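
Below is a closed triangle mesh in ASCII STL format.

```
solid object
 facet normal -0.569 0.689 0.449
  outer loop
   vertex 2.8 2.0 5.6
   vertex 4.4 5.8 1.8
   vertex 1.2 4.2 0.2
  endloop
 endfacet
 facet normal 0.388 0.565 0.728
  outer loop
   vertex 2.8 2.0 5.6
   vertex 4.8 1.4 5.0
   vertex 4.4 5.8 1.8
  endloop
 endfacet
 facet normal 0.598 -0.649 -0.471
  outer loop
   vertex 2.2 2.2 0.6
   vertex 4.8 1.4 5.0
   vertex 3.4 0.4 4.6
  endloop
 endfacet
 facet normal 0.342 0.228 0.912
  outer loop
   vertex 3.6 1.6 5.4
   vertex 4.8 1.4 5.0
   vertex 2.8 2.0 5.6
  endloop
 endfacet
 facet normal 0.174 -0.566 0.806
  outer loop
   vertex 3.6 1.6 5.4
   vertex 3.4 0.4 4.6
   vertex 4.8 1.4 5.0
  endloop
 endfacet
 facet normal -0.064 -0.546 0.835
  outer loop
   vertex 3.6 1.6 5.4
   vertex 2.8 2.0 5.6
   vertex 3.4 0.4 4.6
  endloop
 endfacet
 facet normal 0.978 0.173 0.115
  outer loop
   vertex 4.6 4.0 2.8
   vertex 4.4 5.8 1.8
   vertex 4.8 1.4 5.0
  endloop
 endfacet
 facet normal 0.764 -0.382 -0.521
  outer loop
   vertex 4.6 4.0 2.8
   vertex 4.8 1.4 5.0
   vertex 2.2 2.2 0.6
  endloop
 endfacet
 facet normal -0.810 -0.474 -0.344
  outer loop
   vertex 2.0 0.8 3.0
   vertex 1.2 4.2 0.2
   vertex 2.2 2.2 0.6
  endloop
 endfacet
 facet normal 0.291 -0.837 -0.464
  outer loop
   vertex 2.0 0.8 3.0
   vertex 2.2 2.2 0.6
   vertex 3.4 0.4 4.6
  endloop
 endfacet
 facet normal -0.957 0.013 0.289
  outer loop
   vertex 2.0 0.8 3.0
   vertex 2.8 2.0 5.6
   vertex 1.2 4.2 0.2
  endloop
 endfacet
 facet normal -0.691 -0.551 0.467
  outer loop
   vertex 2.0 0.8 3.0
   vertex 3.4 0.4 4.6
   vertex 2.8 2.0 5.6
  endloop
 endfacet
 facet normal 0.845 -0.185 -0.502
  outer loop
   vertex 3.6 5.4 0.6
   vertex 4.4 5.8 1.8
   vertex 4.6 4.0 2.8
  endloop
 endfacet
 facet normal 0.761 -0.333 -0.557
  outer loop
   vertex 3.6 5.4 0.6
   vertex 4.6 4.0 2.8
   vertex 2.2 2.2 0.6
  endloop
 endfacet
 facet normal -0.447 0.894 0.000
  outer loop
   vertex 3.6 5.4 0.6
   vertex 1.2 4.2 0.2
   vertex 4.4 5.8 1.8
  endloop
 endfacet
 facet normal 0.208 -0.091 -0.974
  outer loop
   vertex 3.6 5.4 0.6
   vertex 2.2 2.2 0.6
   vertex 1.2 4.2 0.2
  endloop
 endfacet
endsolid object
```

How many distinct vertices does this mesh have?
10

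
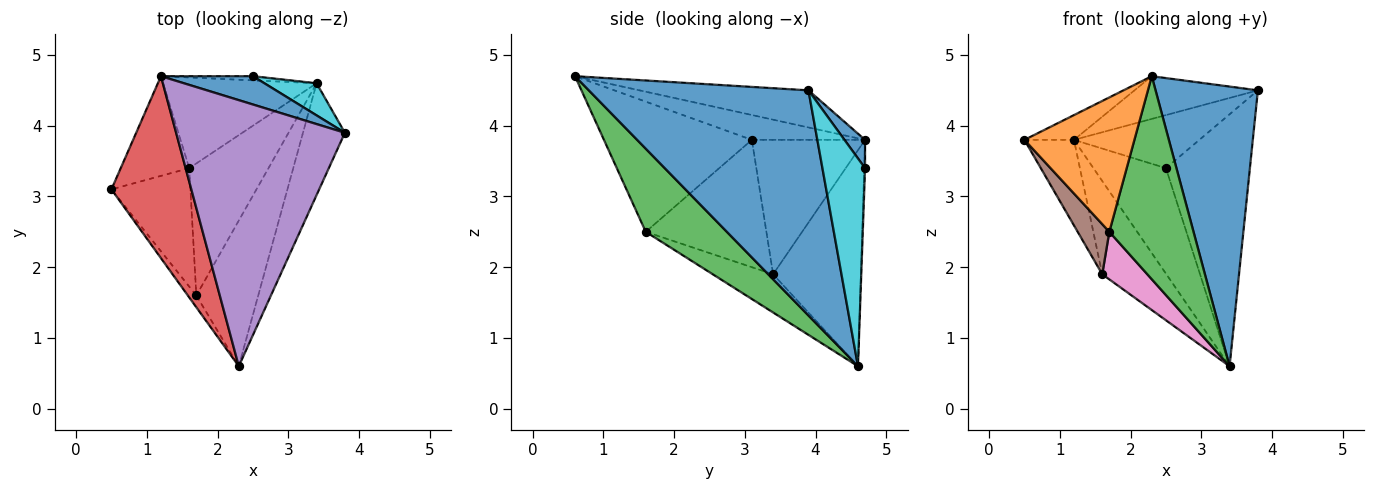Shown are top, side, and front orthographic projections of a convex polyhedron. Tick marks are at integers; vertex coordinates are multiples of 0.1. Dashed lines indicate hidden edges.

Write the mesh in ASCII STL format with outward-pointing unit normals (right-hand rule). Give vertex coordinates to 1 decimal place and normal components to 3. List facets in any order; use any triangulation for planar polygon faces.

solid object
 facet normal 0.894 -0.416 -0.166
  outer loop
   vertex 3.4 4.6 0.6
   vertex 3.8 3.9 4.5
   vertex 2.3 0.6 4.7
  endloop
 endfacet
 facet normal -0.801 -0.596 -0.052
  outer loop
   vertex 1.7 1.6 2.5
   vertex 2.3 0.6 4.7
   vertex 0.5 3.1 3.8
  endloop
 endfacet
 facet normal 0.616 -0.640 -0.459
  outer loop
   vertex 1.7 1.6 2.5
   vertex 3.4 4.6 0.6
   vertex 2.3 0.6 4.7
  endloop
 endfacet
 facet normal -0.295 0.129 0.947
  outer loop
   vertex 1.2 4.7 3.8
   vertex 0.5 3.1 3.8
   vertex 2.3 0.6 4.7
  endloop
 endfacet
 facet normal -0.212 0.155 0.965
  outer loop
   vertex 1.2 4.7 3.8
   vertex 2.3 0.6 4.7
   vertex 3.8 3.9 4.5
  endloop
 endfacet
 facet normal -0.829 -0.218 -0.515
  outer loop
   vertex 1.6 3.4 1.9
   vertex 1.7 1.6 2.5
   vertex 0.5 3.1 3.8
  endloop
 endfacet
 facet normal -0.413 -0.309 -0.857
  outer loop
   vertex 1.6 3.4 1.9
   vertex 3.4 4.6 0.6
   vertex 1.7 1.6 2.5
  endloop
 endfacet
 facet normal -0.830 0.363 -0.423
  outer loop
   vertex 1.6 3.4 1.9
   vertex 0.5 3.1 3.8
   vertex 1.2 4.7 3.8
  endloop
 endfacet
 facet normal -0.700 0.512 -0.498
  outer loop
   vertex 1.6 3.4 1.9
   vertex 1.2 4.7 3.8
   vertex 3.4 4.6 0.6
  endloop
 endfacet
 facet normal 0.450 0.886 0.113
  outer loop
   vertex 2.5 4.7 3.4
   vertex 3.8 3.9 4.5
   vertex 3.4 4.6 0.6
  endloop
 endfacet
 facet normal 0.143 0.873 0.466
  outer loop
   vertex 2.5 4.7 3.4
   vertex 1.2 4.7 3.8
   vertex 3.8 3.9 4.5
  endloop
 endfacet
 facet normal -0.012 0.999 -0.040
  outer loop
   vertex 2.5 4.7 3.4
   vertex 3.4 4.6 0.6
   vertex 1.2 4.7 3.8
  endloop
 endfacet
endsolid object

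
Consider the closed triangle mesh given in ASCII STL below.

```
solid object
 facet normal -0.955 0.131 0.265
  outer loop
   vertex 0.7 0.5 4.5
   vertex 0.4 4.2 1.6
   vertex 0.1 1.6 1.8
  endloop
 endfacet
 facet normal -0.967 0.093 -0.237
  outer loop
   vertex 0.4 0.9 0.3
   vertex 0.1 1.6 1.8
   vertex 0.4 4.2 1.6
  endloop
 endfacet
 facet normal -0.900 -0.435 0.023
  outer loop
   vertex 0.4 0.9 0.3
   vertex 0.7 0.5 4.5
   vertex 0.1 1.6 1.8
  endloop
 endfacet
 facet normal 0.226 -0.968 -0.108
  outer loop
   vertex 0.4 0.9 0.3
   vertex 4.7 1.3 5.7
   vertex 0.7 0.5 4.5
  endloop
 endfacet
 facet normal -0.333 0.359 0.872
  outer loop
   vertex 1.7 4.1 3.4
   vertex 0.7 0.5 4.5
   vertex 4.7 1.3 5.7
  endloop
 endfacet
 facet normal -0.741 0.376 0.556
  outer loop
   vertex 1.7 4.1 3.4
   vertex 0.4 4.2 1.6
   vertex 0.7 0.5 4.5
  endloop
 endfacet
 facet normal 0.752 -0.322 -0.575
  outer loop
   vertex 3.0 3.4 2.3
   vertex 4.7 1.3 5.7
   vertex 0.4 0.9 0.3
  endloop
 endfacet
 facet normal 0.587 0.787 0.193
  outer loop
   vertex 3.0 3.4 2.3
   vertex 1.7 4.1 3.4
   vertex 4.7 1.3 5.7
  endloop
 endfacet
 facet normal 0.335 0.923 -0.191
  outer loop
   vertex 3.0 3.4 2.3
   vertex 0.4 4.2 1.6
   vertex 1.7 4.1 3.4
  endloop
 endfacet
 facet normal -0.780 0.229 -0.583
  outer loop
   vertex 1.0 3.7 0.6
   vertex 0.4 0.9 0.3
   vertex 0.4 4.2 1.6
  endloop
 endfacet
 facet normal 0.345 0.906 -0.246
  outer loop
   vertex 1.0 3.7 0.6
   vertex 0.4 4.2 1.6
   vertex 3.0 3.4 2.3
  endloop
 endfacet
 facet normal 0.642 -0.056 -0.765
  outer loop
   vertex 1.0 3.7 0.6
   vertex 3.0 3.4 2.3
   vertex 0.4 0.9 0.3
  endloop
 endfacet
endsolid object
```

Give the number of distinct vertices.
8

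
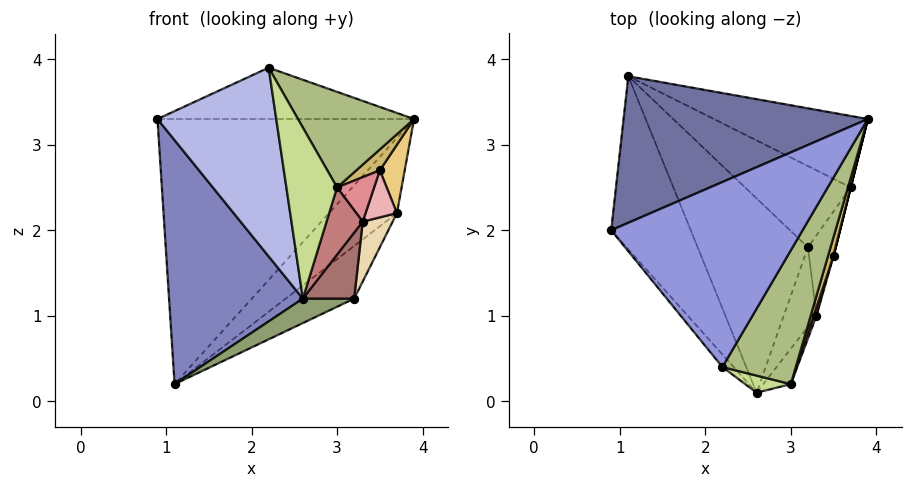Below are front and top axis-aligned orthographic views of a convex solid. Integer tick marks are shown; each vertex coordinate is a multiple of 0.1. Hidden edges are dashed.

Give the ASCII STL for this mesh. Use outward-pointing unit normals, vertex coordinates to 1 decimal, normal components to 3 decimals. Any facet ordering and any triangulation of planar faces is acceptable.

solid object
 facet normal -0.355 0.818 0.452
  outer loop
   vertex 1.1 3.8 0.2
   vertex 0.9 2.0 3.3
   vertex 3.9 3.3 3.3
  endloop
 endfacet
 facet normal -0.852 -0.427 -0.303
  outer loop
   vertex 1.1 3.8 0.2
   vertex 2.6 0.1 1.2
   vertex 0.9 2.0 3.3
  endloop
 endfacet
 facet normal -0.115 0.265 0.957
  outer loop
   vertex 2.2 0.4 3.9
   vertex 3.9 3.3 3.3
   vertex 0.9 2.0 3.3
  endloop
 endfacet
 facet normal -0.768 -0.640 -0.043
  outer loop
   vertex 2.2 0.4 3.9
   vertex 0.9 2.0 3.3
   vertex 2.6 0.1 1.2
  endloop
 endfacet
 facet normal 0.333 -0.118 -0.935
  outer loop
   vertex 3.2 1.8 1.2
   vertex 2.6 0.1 1.2
   vertex 1.1 3.8 0.2
  endloop
 endfacet
 facet normal 0.788 -0.358 0.501
  outer loop
   vertex 3.0 0.2 2.5
   vertex 3.9 3.3 3.3
   vertex 2.2 0.4 3.9
  endloop
 endfacet
 facet normal -0.074 -0.992 0.099
  outer loop
   vertex 3.0 0.2 2.5
   vertex 2.2 0.4 3.9
   vertex 2.6 0.1 1.2
  endloop
 endfacet
 facet normal 0.666 0.541 -0.514
  outer loop
   vertex 3.7 2.5 2.2
   vertex 1.1 3.8 0.2
   vertex 3.9 3.3 3.3
  endloop
 endfacet
 facet normal 0.676 0.401 -0.618
  outer loop
   vertex 3.7 2.5 2.2
   vertex 3.2 1.8 1.2
   vertex 1.1 3.8 0.2
  endloop
 endfacet
 facet normal 0.890 -0.338 0.307
  outer loop
   vertex 3.5 1.7 2.7
   vertex 3.9 3.3 3.3
   vertex 3.0 0.2 2.5
  endloop
 endfacet
 facet normal 0.970 -0.243 0.000
  outer loop
   vertex 3.5 1.7 2.7
   vertex 3.7 2.5 2.2
   vertex 3.9 3.3 3.3
  endloop
 endfacet
 facet normal 0.925 -0.226 -0.304
  outer loop
   vertex 3.3 1.0 2.1
   vertex 3.2 1.8 1.2
   vertex 3.7 2.5 2.2
  endloop
 endfacet
 facet normal 0.875 -0.309 -0.372
  outer loop
   vertex 3.3 1.0 2.1
   vertex 2.6 0.1 1.2
   vertex 3.2 1.8 1.2
  endloop
 endfacet
 facet normal 0.867 -0.441 -0.233
  outer loop
   vertex 3.3 1.0 2.1
   vertex 3.0 0.2 2.5
   vertex 2.6 0.1 1.2
  endloop
 endfacet
 facet normal 0.944 -0.323 0.062
  outer loop
   vertex 3.3 1.0 2.1
   vertex 3.5 1.7 2.7
   vertex 3.0 0.2 2.5
  endloop
 endfacet
 facet normal 0.966 -0.256 -0.023
  outer loop
   vertex 3.3 1.0 2.1
   vertex 3.7 2.5 2.2
   vertex 3.5 1.7 2.7
  endloop
 endfacet
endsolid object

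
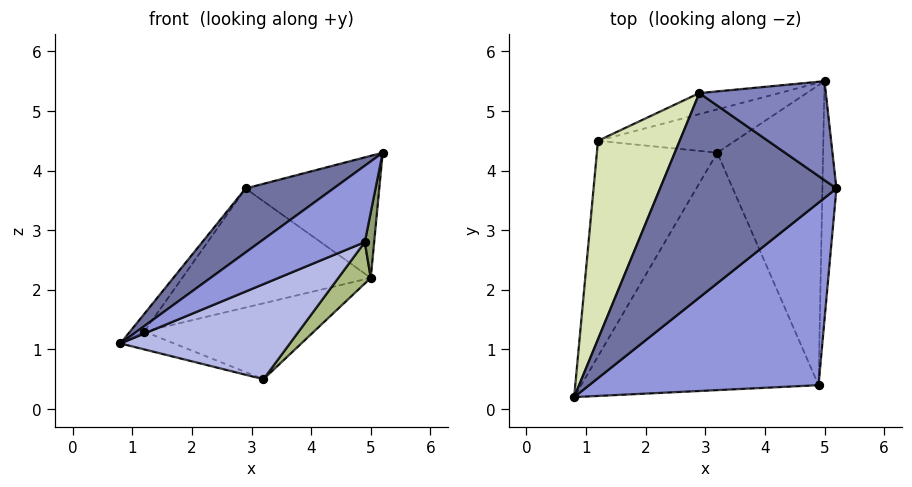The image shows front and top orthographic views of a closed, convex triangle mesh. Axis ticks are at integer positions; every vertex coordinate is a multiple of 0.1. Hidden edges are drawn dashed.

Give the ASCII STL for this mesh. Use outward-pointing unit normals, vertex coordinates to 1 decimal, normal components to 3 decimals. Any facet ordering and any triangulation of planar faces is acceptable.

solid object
 facet normal -0.415 -0.272 0.868
  outer loop
   vertex 2.9 5.3 3.7
   vertex 0.8 0.2 1.1
   vertex 5.2 3.7 4.3
  endloop
 endfacet
 facet normal 0.352 0.727 0.590
  outer loop
   vertex 2.9 5.3 3.7
   vertex 5.2 3.7 4.3
   vertex 5.0 5.5 2.2
  endloop
 endfacet
 facet normal -0.342 -0.363 0.867
  outer loop
   vertex 4.9 0.4 2.8
   vertex 5.2 3.7 4.3
   vertex 0.8 0.2 1.1
  endloop
 endfacet
 facet normal 0.374 -0.345 -0.861
  outer loop
   vertex 4.9 0.4 2.8
   vertex 0.8 0.2 1.1
   vertex 3.2 4.3 0.5
  endloop
 endfacet
 facet normal 0.992 -0.034 -0.124
  outer loop
   vertex 4.9 0.4 2.8
   vertex 5.0 5.5 2.2
   vertex 5.2 3.7 4.3
  endloop
 endfacet
 facet normal 0.716 -0.095 -0.691
  outer loop
   vertex 4.9 0.4 2.8
   vertex 3.2 4.3 0.5
   vertex 5.0 5.5 2.2
  endloop
 endfacet
 facet normal -0.364 0.077 -0.928
  outer loop
   vertex 1.2 4.5 1.3
   vertex 3.2 4.3 0.5
   vertex 0.8 0.2 1.1
  endloop
 endfacet
 facet normal -0.823 0.050 0.566
  outer loop
   vertex 1.2 4.5 1.3
   vertex 0.8 0.2 1.1
   vertex 2.9 5.3 3.7
  endloop
 endfacet
 facet normal -0.111 0.863 -0.492
  outer loop
   vertex 1.2 4.5 1.3
   vertex 5.0 5.5 2.2
   vertex 3.2 4.3 0.5
  endloop
 endfacet
 facet normal -0.213 0.962 -0.170
  outer loop
   vertex 1.2 4.5 1.3
   vertex 2.9 5.3 3.7
   vertex 5.0 5.5 2.2
  endloop
 endfacet
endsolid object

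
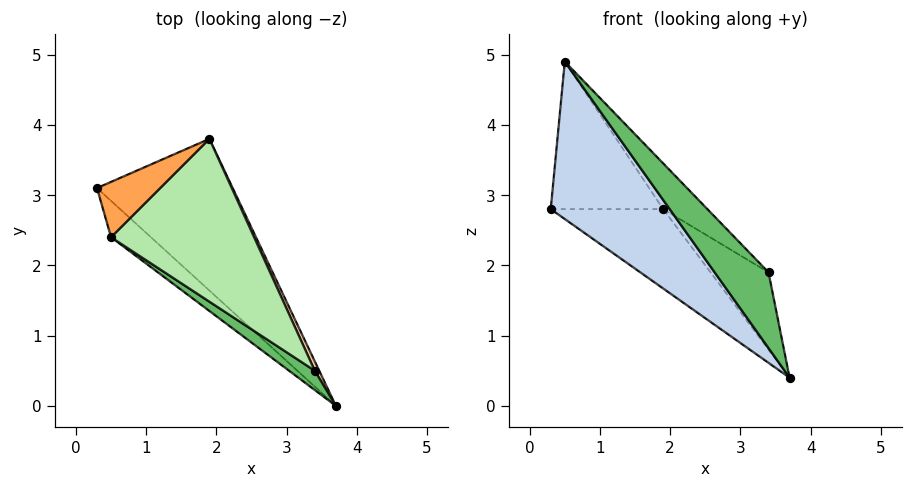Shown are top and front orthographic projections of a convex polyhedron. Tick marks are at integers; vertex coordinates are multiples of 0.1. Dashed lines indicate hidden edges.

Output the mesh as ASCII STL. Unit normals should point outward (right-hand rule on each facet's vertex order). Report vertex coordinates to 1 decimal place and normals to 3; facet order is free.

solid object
 facet normal -0.199 0.454 -0.868
  outer loop
   vertex 1.9 3.8 2.8
   vertex 3.7 0.0 0.4
   vertex 0.3 3.1 2.8
  endloop
 endfacet
 facet normal -0.723 -0.673 -0.155
  outer loop
   vertex 0.5 2.4 4.9
   vertex 0.3 3.1 2.8
   vertex 3.7 0.0 0.4
  endloop
 endfacet
 facet normal -0.379 0.866 0.325
  outer loop
   vertex 0.5 2.4 4.9
   vertex 1.9 3.8 2.8
   vertex 0.3 3.1 2.8
  endloop
 endfacet
 facet normal 0.914 0.402 0.049
  outer loop
   vertex 3.4 0.5 1.9
   vertex 3.7 0.0 0.4
   vertex 1.9 3.8 2.8
  endloop
 endfacet
 facet normal -0.355 -0.906 0.231
  outer loop
   vertex 3.4 0.5 1.9
   vertex 0.5 2.4 4.9
   vertex 3.7 0.0 0.4
  endloop
 endfacet
 facet normal 0.761 0.176 0.624
  outer loop
   vertex 3.4 0.5 1.9
   vertex 1.9 3.8 2.8
   vertex 0.5 2.4 4.9
  endloop
 endfacet
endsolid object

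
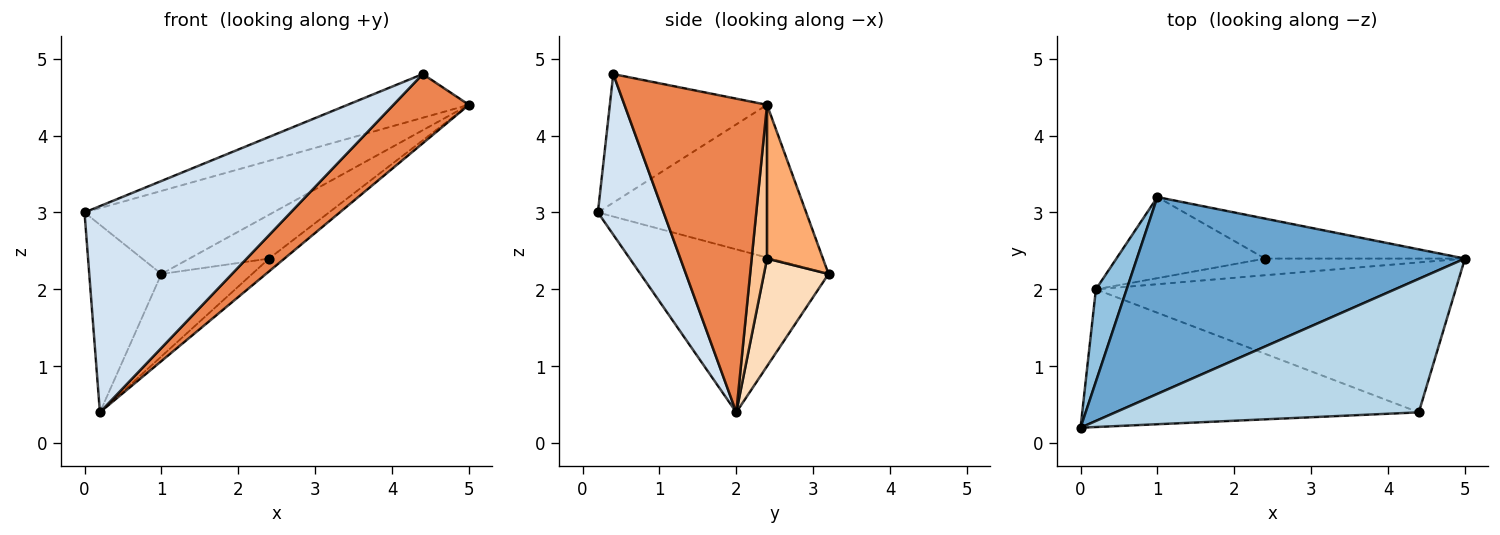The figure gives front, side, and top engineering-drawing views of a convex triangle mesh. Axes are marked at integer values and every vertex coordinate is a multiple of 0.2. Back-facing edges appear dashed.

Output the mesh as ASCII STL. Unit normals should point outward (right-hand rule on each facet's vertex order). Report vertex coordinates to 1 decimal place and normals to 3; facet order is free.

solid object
 facet normal -0.394 0.357 0.847
  outer loop
   vertex 1.0 3.2 2.2
   vertex 0.0 0.2 3.0
   vertex 5.0 2.4 4.4
  endloop
 endfacet
 facet normal -0.919 0.353 0.173
  outer loop
   vertex 0.2 2.0 0.4
   vertex 0.0 0.2 3.0
   vertex 1.0 3.2 2.2
  endloop
 endfacet
 facet normal -0.374 0.288 0.882
  outer loop
   vertex 4.4 0.4 4.8
   vertex 5.0 2.4 4.4
   vertex 0.0 0.2 3.0
  endloop
 endfacet
 facet normal 0.256 -0.804 -0.537
  outer loop
   vertex 4.4 0.4 4.8
   vertex 0.0 0.2 3.0
   vertex 0.2 2.0 0.4
  endloop
 endfacet
 facet normal 0.621 -0.329 -0.712
  outer loop
   vertex 4.4 0.4 4.8
   vertex 0.2 2.0 0.4
   vertex 5.0 2.4 4.4
  endloop
 endfacet
 facet normal 0.460 0.656 -0.598
  outer loop
   vertex 2.4 2.4 2.4
   vertex 1.0 3.2 2.2
   vertex 5.0 2.4 4.4
  endloop
 endfacet
 facet normal 0.521 0.521 -0.677
  outer loop
   vertex 2.4 2.4 2.4
   vertex 5.0 2.4 4.4
   vertex 0.2 2.0 0.4
  endloop
 endfacet
 facet normal 0.453 0.636 -0.625
  outer loop
   vertex 2.4 2.4 2.4
   vertex 0.2 2.0 0.4
   vertex 1.0 3.2 2.2
  endloop
 endfacet
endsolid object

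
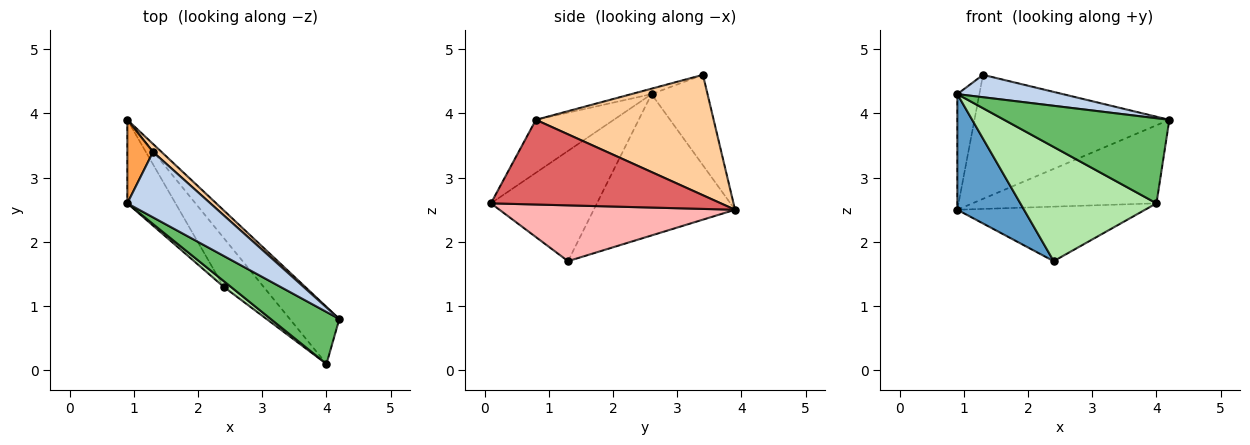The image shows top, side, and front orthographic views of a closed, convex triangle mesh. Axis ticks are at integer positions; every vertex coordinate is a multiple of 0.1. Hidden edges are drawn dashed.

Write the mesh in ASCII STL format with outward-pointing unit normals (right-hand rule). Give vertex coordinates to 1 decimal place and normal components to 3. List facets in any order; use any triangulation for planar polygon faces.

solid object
 facet normal -0.864 -0.408 -0.295
  outer loop
   vertex 2.4 1.3 1.7
   vertex 0.9 2.6 4.3
   vertex 0.9 3.9 2.5
  endloop
 endfacet
 facet normal -0.062 -0.323 0.944
  outer loop
   vertex 1.3 3.4 4.6
   vertex 0.9 2.6 4.3
   vertex 4.2 0.8 3.9
  endloop
 endfacet
 facet normal -0.900 0.354 0.256
  outer loop
   vertex 1.3 3.4 4.6
   vertex 0.9 3.9 2.5
   vertex 0.9 2.6 4.3
  endloop
 endfacet
 facet normal 0.673 0.738 0.048
  outer loop
   vertex 1.3 3.4 4.6
   vertex 4.2 0.8 3.9
   vertex 0.9 3.9 2.5
  endloop
 endfacet
 facet normal -0.373 -0.792 0.484
  outer loop
   vertex 4.0 0.1 2.6
   vertex 4.2 0.8 3.9
   vertex 0.9 2.6 4.3
  endloop
 endfacet
 facet normal -0.614 -0.788 0.040
  outer loop
   vertex 4.0 0.1 2.6
   vertex 0.9 2.6 4.3
   vertex 2.4 1.3 1.7
  endloop
 endfacet
 facet normal 0.710 0.568 -0.415
  outer loop
   vertex 4.0 0.1 2.6
   vertex 0.9 3.9 2.5
   vertex 4.2 0.8 3.9
  endloop
 endfacet
 facet normal 0.683 0.544 -0.488
  outer loop
   vertex 4.0 0.1 2.6
   vertex 2.4 1.3 1.7
   vertex 0.9 3.9 2.5
  endloop
 endfacet
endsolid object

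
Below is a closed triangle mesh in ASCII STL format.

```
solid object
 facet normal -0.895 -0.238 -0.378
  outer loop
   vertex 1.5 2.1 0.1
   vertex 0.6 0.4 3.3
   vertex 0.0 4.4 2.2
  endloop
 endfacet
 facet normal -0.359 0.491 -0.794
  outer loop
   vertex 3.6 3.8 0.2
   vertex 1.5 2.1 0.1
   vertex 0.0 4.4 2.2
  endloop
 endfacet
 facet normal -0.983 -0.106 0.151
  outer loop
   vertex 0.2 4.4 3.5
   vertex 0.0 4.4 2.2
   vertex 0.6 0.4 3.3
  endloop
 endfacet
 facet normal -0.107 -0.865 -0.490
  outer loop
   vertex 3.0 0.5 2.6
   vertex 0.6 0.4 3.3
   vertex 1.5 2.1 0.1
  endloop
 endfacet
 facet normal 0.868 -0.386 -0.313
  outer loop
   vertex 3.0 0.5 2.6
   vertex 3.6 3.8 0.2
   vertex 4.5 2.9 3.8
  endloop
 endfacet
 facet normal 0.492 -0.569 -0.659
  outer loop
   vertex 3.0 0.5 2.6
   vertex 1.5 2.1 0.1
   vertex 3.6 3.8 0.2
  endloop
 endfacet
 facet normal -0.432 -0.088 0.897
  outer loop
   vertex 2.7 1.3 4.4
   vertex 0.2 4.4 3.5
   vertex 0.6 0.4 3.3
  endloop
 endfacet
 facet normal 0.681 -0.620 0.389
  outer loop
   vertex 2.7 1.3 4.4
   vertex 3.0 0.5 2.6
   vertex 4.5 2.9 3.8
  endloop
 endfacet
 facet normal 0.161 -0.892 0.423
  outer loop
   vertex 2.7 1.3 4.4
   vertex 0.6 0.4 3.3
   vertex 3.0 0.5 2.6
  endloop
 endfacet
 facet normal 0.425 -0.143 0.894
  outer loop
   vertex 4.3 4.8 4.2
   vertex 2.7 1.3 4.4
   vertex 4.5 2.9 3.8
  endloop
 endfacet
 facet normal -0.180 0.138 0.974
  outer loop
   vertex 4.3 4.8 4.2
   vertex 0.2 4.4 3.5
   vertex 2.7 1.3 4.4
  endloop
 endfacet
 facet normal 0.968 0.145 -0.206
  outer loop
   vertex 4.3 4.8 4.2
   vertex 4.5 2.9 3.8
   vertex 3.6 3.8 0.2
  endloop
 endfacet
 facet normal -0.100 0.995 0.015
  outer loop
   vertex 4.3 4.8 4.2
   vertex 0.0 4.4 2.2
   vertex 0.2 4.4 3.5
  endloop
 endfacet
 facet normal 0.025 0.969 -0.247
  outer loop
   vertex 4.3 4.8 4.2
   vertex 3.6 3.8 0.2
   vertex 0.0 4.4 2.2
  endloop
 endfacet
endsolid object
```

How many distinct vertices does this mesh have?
9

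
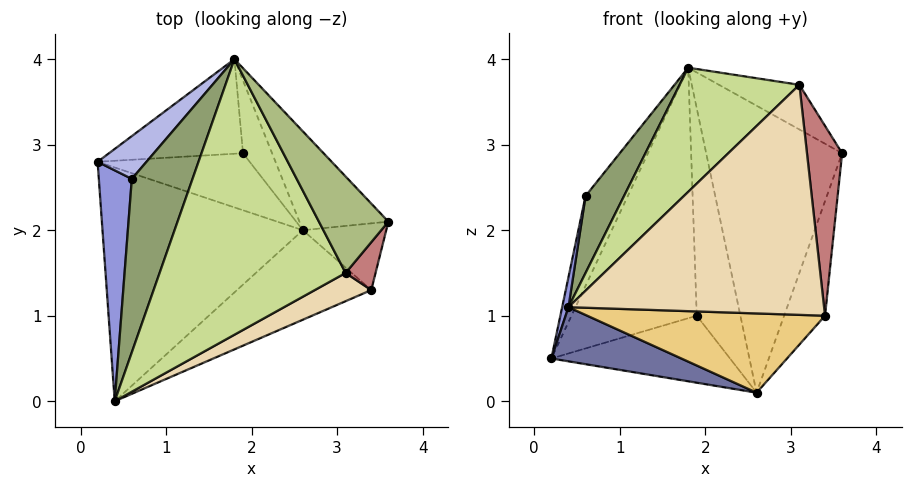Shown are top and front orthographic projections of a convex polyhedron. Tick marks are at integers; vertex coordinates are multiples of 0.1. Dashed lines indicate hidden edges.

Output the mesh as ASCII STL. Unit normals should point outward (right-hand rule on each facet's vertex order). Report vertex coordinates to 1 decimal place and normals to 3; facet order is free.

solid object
 facet normal -0.231 -0.220 -0.948
  outer loop
   vertex 2.6 2.0 0.1
   vertex 0.4 0.0 1.1
   vertex 0.2 2.8 0.5
  endloop
 endfacet
 facet normal 0.633 0.732 -0.252
  outer loop
   vertex 2.6 2.0 0.1
   vertex 1.8 4.0 3.9
   vertex 3.6 2.1 2.9
  endloop
 endfacet
 facet normal -0.979 -0.026 0.203
  outer loop
   vertex 0.6 2.6 2.4
   vertex 0.2 2.8 0.5
   vertex 0.4 0.0 1.1
  endloop
 endfacet
 facet normal -0.847 0.481 0.229
  outer loop
   vertex 0.6 2.6 2.4
   vertex 1.8 4.0 3.9
   vertex 0.2 2.8 0.5
  endloop
 endfacet
 facet normal -0.556 -0.337 0.760
  outer loop
   vertex 0.6 2.6 2.4
   vertex 0.4 0.0 1.1
   vertex 1.8 4.0 3.9
  endloop
 endfacet
 facet normal 0.688 0.305 0.659
  outer loop
   vertex 3.1 1.5 3.7
   vertex 3.6 2.1 2.9
   vertex 1.8 4.0 3.9
  endloop
 endfacet
 facet normal -0.545 -0.344 0.765
  outer loop
   vertex 3.1 1.5 3.7
   vertex 1.8 4.0 3.9
   vertex 0.4 0.0 1.1
  endloop
 endfacet
 facet normal 0.049 0.934 -0.353
  outer loop
   vertex 1.9 2.9 1.0
   vertex 0.2 2.8 0.5
   vertex 1.8 4.0 3.9
  endloop
 endfacet
 facet normal 0.144 0.754 -0.641
  outer loop
   vertex 1.9 2.9 1.0
   vertex 2.6 2.0 0.1
   vertex 0.2 2.8 0.5
  endloop
 endfacet
 facet normal 0.619 0.741 -0.260
  outer loop
   vertex 1.9 2.9 1.0
   vertex 1.8 4.0 3.9
   vertex 2.6 2.0 0.1
  endloop
 endfacet
 facet normal 0.254 -0.641 -0.724
  outer loop
   vertex 3.4 1.3 1.0
   vertex 0.4 0.0 1.1
   vertex 2.6 2.0 0.1
  endloop
 endfacet
 facet normal 0.398 -0.910 0.112
  outer loop
   vertex 3.4 1.3 1.0
   vertex 3.1 1.5 3.7
   vertex 0.4 0.0 1.1
  endloop
 endfacet
 facet normal 0.798 0.521 -0.303
  outer loop
   vertex 3.4 1.3 1.0
   vertex 2.6 2.0 0.1
   vertex 3.6 2.1 2.9
  endloop
 endfacet
 facet normal 0.841 -0.524 0.132
  outer loop
   vertex 3.4 1.3 1.0
   vertex 3.6 2.1 2.9
   vertex 3.1 1.5 3.7
  endloop
 endfacet
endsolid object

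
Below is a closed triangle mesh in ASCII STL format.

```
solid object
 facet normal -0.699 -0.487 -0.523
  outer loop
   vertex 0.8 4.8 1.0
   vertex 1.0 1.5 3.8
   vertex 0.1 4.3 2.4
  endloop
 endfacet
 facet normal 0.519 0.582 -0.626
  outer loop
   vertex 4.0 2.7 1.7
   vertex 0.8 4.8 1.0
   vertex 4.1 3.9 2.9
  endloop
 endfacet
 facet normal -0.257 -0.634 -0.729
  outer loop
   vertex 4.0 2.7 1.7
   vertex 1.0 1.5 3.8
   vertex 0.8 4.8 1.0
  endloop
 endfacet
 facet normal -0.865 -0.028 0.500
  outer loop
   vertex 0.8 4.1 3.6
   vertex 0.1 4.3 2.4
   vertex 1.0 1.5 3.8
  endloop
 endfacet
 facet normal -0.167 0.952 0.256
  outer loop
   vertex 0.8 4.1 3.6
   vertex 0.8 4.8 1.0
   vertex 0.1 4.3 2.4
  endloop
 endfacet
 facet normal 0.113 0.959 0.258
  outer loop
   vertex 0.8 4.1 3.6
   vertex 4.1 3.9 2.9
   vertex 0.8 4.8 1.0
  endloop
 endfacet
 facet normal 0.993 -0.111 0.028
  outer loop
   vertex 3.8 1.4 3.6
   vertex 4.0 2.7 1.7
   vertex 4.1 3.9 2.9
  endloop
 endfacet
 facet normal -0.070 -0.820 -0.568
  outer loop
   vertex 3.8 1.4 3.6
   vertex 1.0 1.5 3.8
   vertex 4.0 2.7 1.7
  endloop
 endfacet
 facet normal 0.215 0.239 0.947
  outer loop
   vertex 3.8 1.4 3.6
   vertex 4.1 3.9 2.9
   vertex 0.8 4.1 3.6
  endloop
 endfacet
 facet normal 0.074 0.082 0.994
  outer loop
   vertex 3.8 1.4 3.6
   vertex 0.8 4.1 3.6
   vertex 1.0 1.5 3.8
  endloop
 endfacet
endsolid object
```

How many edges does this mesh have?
15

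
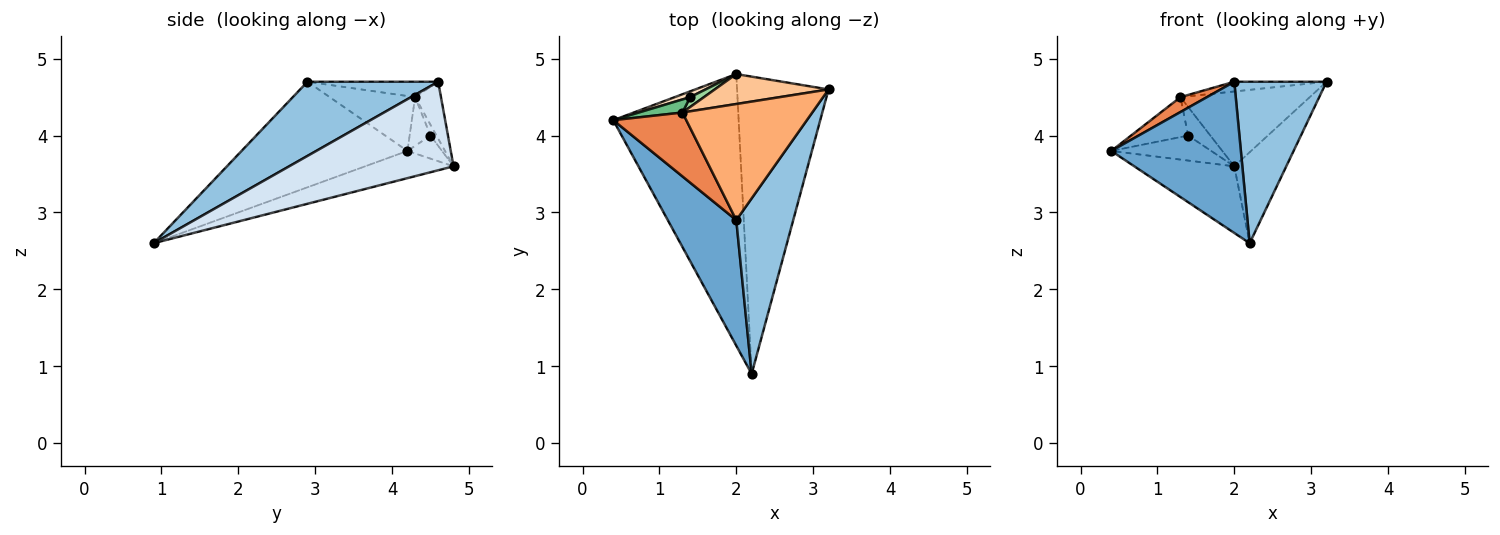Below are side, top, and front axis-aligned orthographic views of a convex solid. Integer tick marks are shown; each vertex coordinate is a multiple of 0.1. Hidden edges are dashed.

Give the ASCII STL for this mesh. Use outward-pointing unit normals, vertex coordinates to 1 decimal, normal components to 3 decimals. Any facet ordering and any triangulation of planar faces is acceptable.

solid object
 facet normal -0.702 -0.548 0.455
  outer loop
   vertex 2.0 2.9 4.7
   vertex 0.4 4.2 3.8
   vertex 2.2 0.9 2.6
  endloop
 endfacet
 facet normal 0.692 -0.489 0.531
  outer loop
   vertex 2.0 2.9 4.7
   vertex 2.2 0.9 2.6
   vertex 3.2 4.6 4.7
  endloop
 endfacet
 facet normal -0.206 0.233 -0.950
  outer loop
   vertex 2.0 4.8 3.6
   vertex 2.2 0.9 2.6
   vertex 0.4 4.2 3.8
  endloop
 endfacet
 facet normal 0.679 0.215 -0.702
  outer loop
   vertex 2.0 4.8 3.6
   vertex 3.2 4.6 4.7
   vertex 2.2 0.9 2.6
  endloop
 endfacet
 facet normal -0.591 -0.183 0.786
  outer loop
   vertex 1.3 4.3 4.5
   vertex 0.4 4.2 3.8
   vertex 2.0 2.9 4.7
  endloop
 endfacet
 facet normal -0.117 0.083 0.990
  outer loop
   vertex 1.3 4.3 4.5
   vertex 2.0 2.9 4.7
   vertex 3.2 4.6 4.7
  endloop
 endfacet
 facet normal -0.183 0.913 0.365
  outer loop
   vertex 1.3 4.3 4.5
   vertex 3.2 4.6 4.7
   vertex 2.0 4.8 3.6
  endloop
 endfacet
 facet normal -0.320 0.923 0.213
  outer loop
   vertex 1.4 4.5 4.0
   vertex 2.0 4.8 3.6
   vertex 0.4 4.2 3.8
  endloop
 endfacet
 facet normal -0.328 0.898 0.294
  outer loop
   vertex 1.4 4.5 4.0
   vertex 0.4 4.2 3.8
   vertex 1.3 4.3 4.5
  endloop
 endfacet
 facet normal -0.247 0.916 0.317
  outer loop
   vertex 1.4 4.5 4.0
   vertex 1.3 4.3 4.5
   vertex 2.0 4.8 3.6
  endloop
 endfacet
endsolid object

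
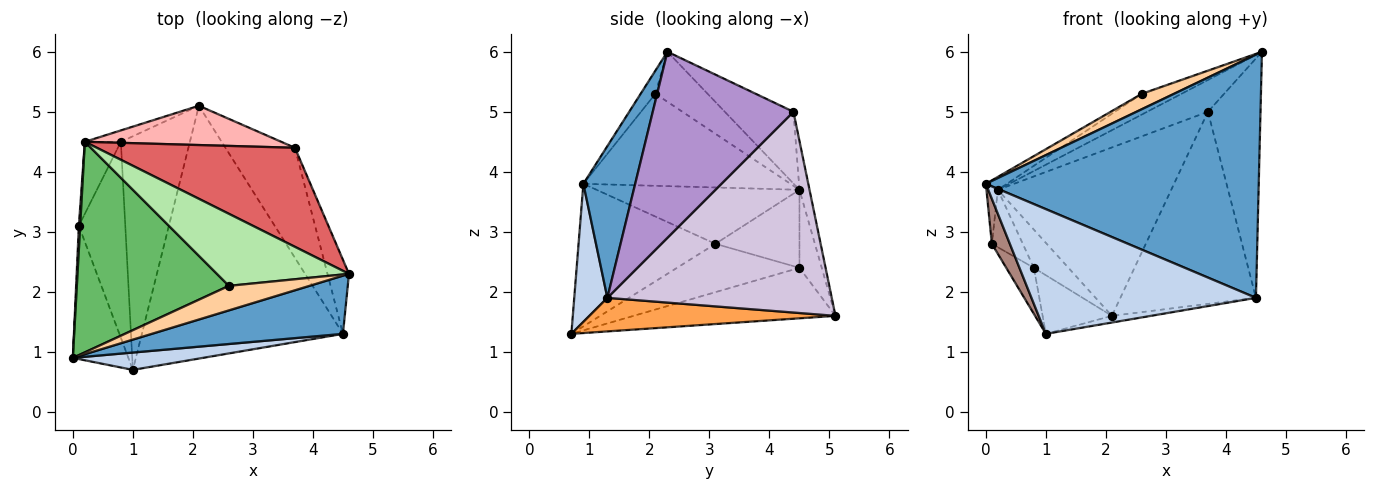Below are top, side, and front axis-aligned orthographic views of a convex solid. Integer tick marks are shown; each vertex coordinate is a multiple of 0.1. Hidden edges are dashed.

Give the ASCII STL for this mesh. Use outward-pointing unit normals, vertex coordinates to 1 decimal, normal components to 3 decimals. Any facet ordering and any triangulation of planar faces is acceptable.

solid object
 facet normal 0.182 -0.956 0.229
  outer loop
   vertex 4.5 1.3 1.9
   vertex 4.6 2.3 6.0
   vertex 0.0 0.9 3.8
  endloop
 endfacet
 facet normal 0.145 -0.980 0.136
  outer loop
   vertex 4.5 1.3 1.9
   vertex 0.0 0.9 3.8
   vertex 1.0 0.7 1.3
  endloop
 endfacet
 facet normal 0.165 0.026 -0.986
  outer loop
   vertex 4.5 1.3 1.9
   vertex 1.0 0.7 1.3
   vertex 2.1 5.1 1.6
  endloop
 endfacet
 facet normal -0.236 -0.517 0.823
  outer loop
   vertex 2.6 2.1 5.3
   vertex 0.0 0.9 3.8
   vertex 4.6 2.3 6.0
  endloop
 endfacet
 facet normal -0.517 0.052 0.854
  outer loop
   vertex 2.6 2.1 5.3
   vertex 0.2 4.5 3.7
   vertex 0.0 0.9 3.8
  endloop
 endfacet
 facet normal -0.342 0.260 0.903
  outer loop
   vertex 2.6 2.1 5.3
   vertex 4.6 2.3 6.0
   vertex 0.2 4.5 3.7
  endloop
 endfacet
 facet normal -0.326 0.289 0.900
  outer loop
   vertex 3.7 4.4 5.0
   vertex 0.2 4.5 3.7
   vertex 4.6 2.3 6.0
  endloop
 endfacet
 facet normal -0.056 0.972 0.227
  outer loop
   vertex 3.7 4.4 5.0
   vertex 2.1 5.1 1.6
   vertex 0.2 4.5 3.7
  endloop
 endfacet
 facet normal 0.931 0.348 -0.108
  outer loop
   vertex 3.7 4.4 5.0
   vertex 4.6 2.3 6.0
   vertex 4.5 1.3 1.9
  endloop
 endfacet
 facet normal 0.821 0.496 -0.284
  outer loop
   vertex 3.7 4.4 5.0
   vertex 4.5 1.3 1.9
   vertex 2.1 5.1 1.6
  endloop
 endfacet
 facet normal -0.925 -0.122 -0.360
  outer loop
   vertex 0.1 3.1 2.8
   vertex 1.0 0.7 1.3
   vertex 0.0 0.9 3.8
  endloop
 endfacet
 facet normal -0.998 0.056 0.024
  outer loop
   vertex 0.1 3.1 2.8
   vertex 0.0 0.9 3.8
   vertex 0.2 4.5 3.7
  endloop
 endfacet
 facet normal -0.526 0.815 -0.243
  outer loop
   vertex 0.8 4.5 2.4
   vertex 0.2 4.5 3.7
   vertex 2.1 5.1 1.6
  endloop
 endfacet
 facet normal -0.861 0.317 -0.397
  outer loop
   vertex 0.8 4.5 2.4
   vertex 0.1 3.1 2.8
   vertex 0.2 4.5 3.7
  endloop
 endfacet
 facet normal -0.579 0.199 -0.791
  outer loop
   vertex 0.8 4.5 2.4
   vertex 2.1 5.1 1.6
   vertex 1.0 0.7 1.3
  endloop
 endfacet
 facet normal -0.712 0.160 -0.684
  outer loop
   vertex 0.8 4.5 2.4
   vertex 1.0 0.7 1.3
   vertex 0.1 3.1 2.8
  endloop
 endfacet
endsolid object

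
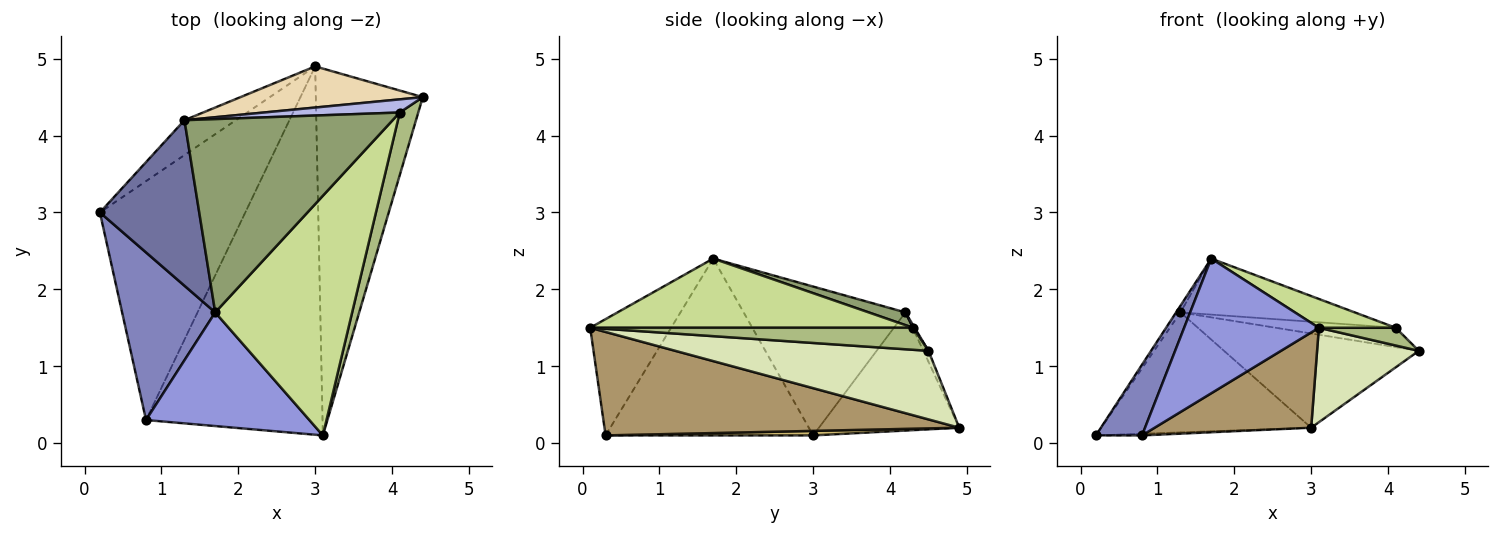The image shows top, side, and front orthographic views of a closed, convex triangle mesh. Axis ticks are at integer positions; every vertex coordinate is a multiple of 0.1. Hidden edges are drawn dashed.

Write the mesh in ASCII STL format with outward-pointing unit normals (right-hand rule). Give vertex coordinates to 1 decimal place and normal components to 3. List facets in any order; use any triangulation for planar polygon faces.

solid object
 facet normal -0.832 0.022 0.555
  outer loop
   vertex 1.3 4.2 1.7
   vertex 0.2 3.0 0.1
   vertex 1.7 1.7 2.4
  endloop
 endfacet
 facet normal -0.868 -0.193 0.457
  outer loop
   vertex 0.8 0.3 0.1
   vertex 1.7 1.7 2.4
   vertex 0.2 3.0 0.1
  endloop
 endfacet
 facet normal -0.417 -0.695 0.586
  outer loop
   vertex 0.8 0.3 0.1
   vertex 3.1 0.1 1.5
   vertex 1.7 1.7 2.4
  endloop
 endfacet
 facet normal 0.011 0.827 0.562
  outer loop
   vertex 4.1 4.3 1.5
   vertex 4.4 4.5 1.2
   vertex 1.3 4.2 1.7
  endloop
 endfacet
 facet normal 0.059 0.278 0.959
  outer loop
   vertex 4.1 4.3 1.5
   vertex 1.3 4.2 1.7
   vertex 1.7 1.7 2.4
  endloop
 endfacet
 facet normal 0.753 -0.179 0.633
  outer loop
   vertex 4.1 4.3 1.5
   vertex 3.1 0.1 1.5
   vertex 4.4 4.5 1.2
  endloop
 endfacet
 facet normal 0.448 -0.107 0.887
  outer loop
   vertex 4.1 4.3 1.5
   vertex 1.7 1.7 2.4
   vertex 3.1 0.1 1.5
  endloop
 endfacet
 facet normal 0.527 -0.212 -0.823
  outer loop
   vertex 3.0 4.9 0.2
   vertex 4.4 4.5 1.2
   vertex 3.1 0.1 1.5
  endloop
 endfacet
 facet normal 0.494 -0.218 -0.842
  outer loop
   vertex 3.0 4.9 0.2
   vertex 3.1 0.1 1.5
   vertex 0.8 0.3 0.1
  endloop
 endfacet
 facet normal 0.031 0.007 -0.999
  outer loop
   vertex 3.0 4.9 0.2
   vertex 0.8 0.3 0.1
   vertex 0.2 3.0 0.1
  endloop
 endfacet
 facet normal -0.540 0.808 -0.235
  outer loop
   vertex 3.0 4.9 0.2
   vertex 0.2 3.0 0.1
   vertex 1.3 4.2 1.7
  endloop
 endfacet
 facet normal -0.024 0.916 0.400
  outer loop
   vertex 3.0 4.9 0.2
   vertex 1.3 4.2 1.7
   vertex 4.4 4.5 1.2
  endloop
 endfacet
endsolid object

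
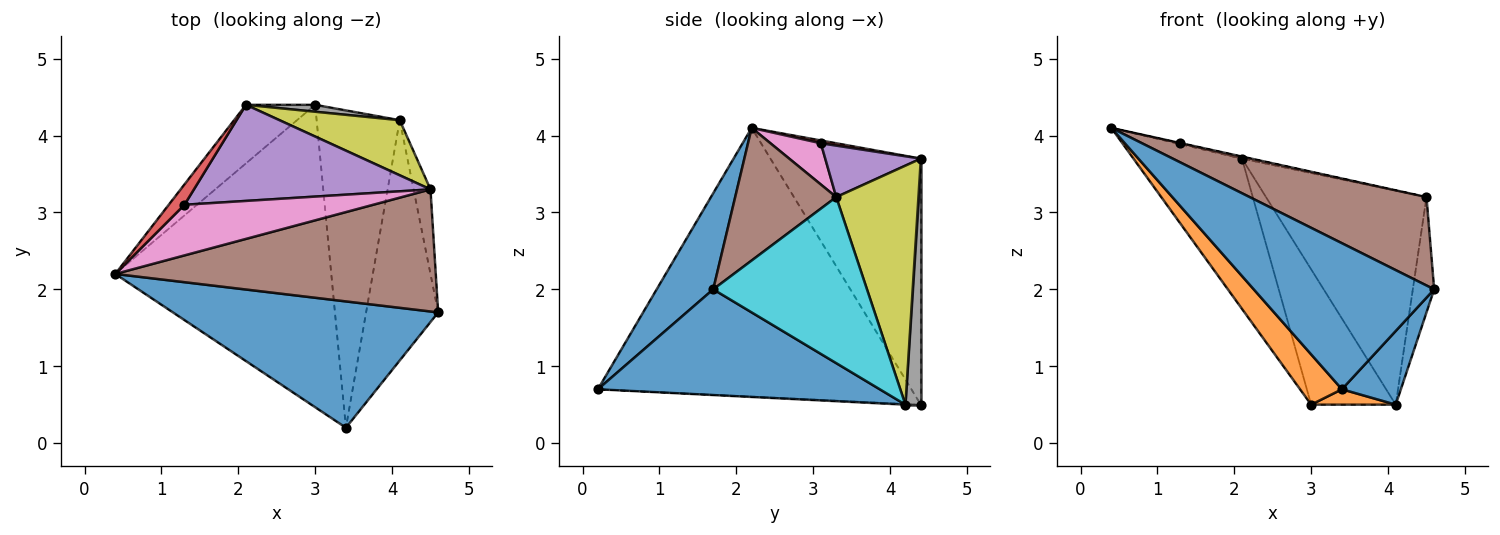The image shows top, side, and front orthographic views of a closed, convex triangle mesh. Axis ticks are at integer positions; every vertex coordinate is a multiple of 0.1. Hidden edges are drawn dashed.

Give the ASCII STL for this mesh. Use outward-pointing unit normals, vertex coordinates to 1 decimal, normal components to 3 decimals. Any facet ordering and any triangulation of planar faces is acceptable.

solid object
 facet normal 0.231 -0.736 0.636
  outer loop
   vertex 3.4 0.2 0.7
   vertex 4.6 1.7 2.0
   vertex 0.4 2.2 4.1
  endloop
 endfacet
 facet normal -0.775 -0.104 -0.623
  outer loop
   vertex 3.4 0.2 0.7
   vertex 0.4 2.2 4.1
   vertex 3.0 4.4 0.5
  endloop
 endfacet
 facet normal -0.791 0.571 -0.222
  outer loop
   vertex 2.1 4.4 3.7
   vertex 3.0 4.4 0.5
   vertex 0.4 2.2 4.1
  endloop
 endfacet
 facet normal 0.175 0.044 0.984
  outer loop
   vertex 1.3 3.1 3.9
   vertex 2.1 4.4 3.7
   vertex 0.4 2.2 4.1
  endloop
 endfacet
 facet normal 0.212 0.020 0.977
  outer loop
   vertex 4.5 3.3 3.2
   vertex 2.1 4.4 3.7
   vertex 1.3 3.1 3.9
  endloop
 endfacet
 facet normal 0.318 -0.556 0.768
  outer loop
   vertex 4.5 3.3 3.2
   vertex 0.4 2.2 4.1
   vertex 4.6 1.7 2.0
  endloop
 endfacet
 facet normal 0.213 0.004 0.977
  outer loop
   vertex 4.5 3.3 3.2
   vertex 1.3 3.1 3.9
   vertex 0.4 2.2 4.1
  endloop
 endfacet
 facet normal 0.179 0.983 0.050
  outer loop
   vertex 4.1 4.2 0.5
   vertex 3.0 4.4 0.5
   vertex 2.1 4.4 3.7
  endloop
 endfacet
 facet normal 0.444 0.868 0.223
  outer loop
   vertex 4.1 4.2 0.5
   vertex 2.1 4.4 3.7
   vertex 4.5 3.3 3.2
  endloop
 endfacet
 facet normal 0.985 0.137 -0.100
  outer loop
   vertex 4.1 4.2 0.5
   vertex 4.5 3.3 3.2
   vertex 4.6 1.7 2.0
  endloop
 endfacet
 facet normal 0.814 -0.170 -0.555
  outer loop
   vertex 4.1 4.2 0.5
   vertex 4.6 1.7 2.0
   vertex 3.4 0.2 0.7
  endloop
 endfacet
 facet normal -0.009 -0.048 -0.999
  outer loop
   vertex 4.1 4.2 0.5
   vertex 3.4 0.2 0.7
   vertex 3.0 4.4 0.5
  endloop
 endfacet
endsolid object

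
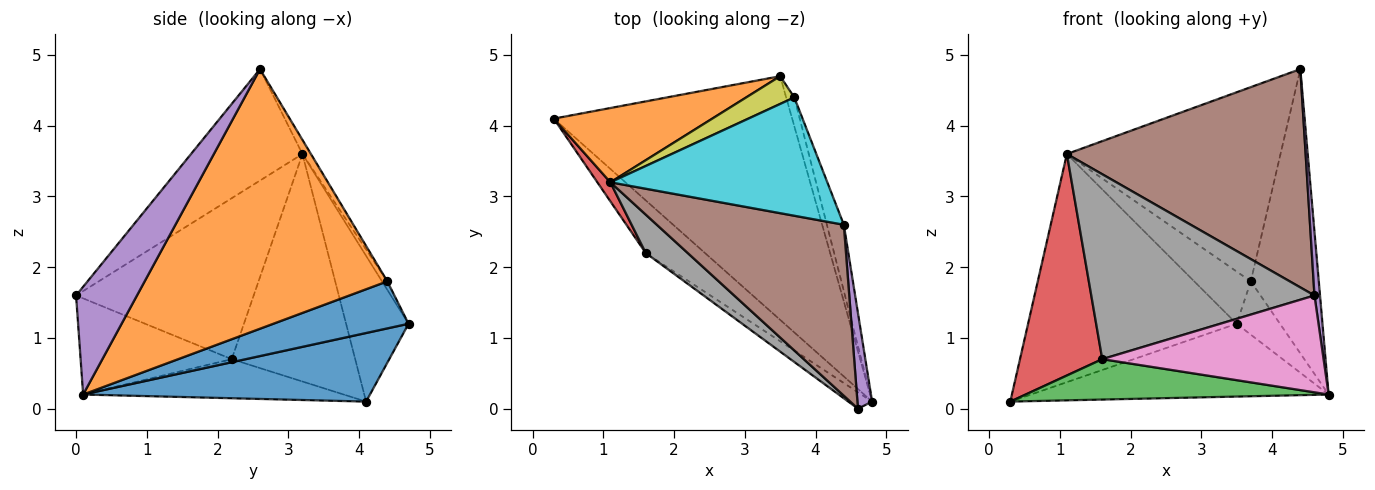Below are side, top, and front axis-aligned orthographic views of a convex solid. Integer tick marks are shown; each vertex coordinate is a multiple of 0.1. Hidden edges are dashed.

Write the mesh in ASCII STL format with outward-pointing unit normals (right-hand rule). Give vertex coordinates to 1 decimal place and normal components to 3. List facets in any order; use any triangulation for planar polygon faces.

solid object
 facet normal 0.266 0.276 -0.924
  outer loop
   vertex 3.5 4.7 1.2
   vertex 4.8 0.1 0.2
   vertex 0.3 4.1 0.1
  endloop
 endfacet
 facet normal -0.274 0.915 0.298
  outer loop
   vertex 1.1 3.2 3.6
   vertex 3.5 4.7 1.2
   vertex 0.3 4.1 0.1
  endloop
 endfacet
 facet normal -0.464 -0.539 -0.703
  outer loop
   vertex 1.6 2.2 0.7
   vertex 0.3 4.1 0.1
   vertex 4.8 0.1 0.2
  endloop
 endfacet
 facet normal -0.831 -0.554 0.048
  outer loop
   vertex 1.6 2.2 0.7
   vertex 1.1 3.2 3.6
   vertex 0.3 4.1 0.1
  endloop
 endfacet
 facet normal 0.987 -0.090 0.135
  outer loop
   vertex 4.6 0.0 1.6
   vertex 4.8 0.1 0.2
   vertex 4.4 2.6 4.8
  endloop
 endfacet
 facet normal -0.345 -0.739 0.579
  outer loop
   vertex 4.6 0.0 1.6
   vertex 4.4 2.6 4.8
   vertex 1.1 3.2 3.6
  endloop
 endfacet
 facet normal -0.558 -0.818 -0.138
  outer loop
   vertex 4.6 0.0 1.6
   vertex 1.6 2.2 0.7
   vertex 4.8 0.1 0.2
  endloop
 endfacet
 facet normal -0.615 -0.772 0.160
  outer loop
   vertex 4.6 0.0 1.6
   vertex 1.1 3.2 3.6
   vertex 1.6 2.2 0.7
  endloop
 endfacet
 facet normal -0.083 0.880 0.468
  outer loop
   vertex 3.7 4.4 1.8
   vertex 3.5 4.7 1.2
   vertex 1.1 3.2 3.6
  endloop
 endfacet
 facet normal -0.034 0.853 0.520
  outer loop
   vertex 3.7 4.4 1.8
   vertex 1.1 3.2 3.6
   vertex 4.4 2.6 4.8
  endloop
 endfacet
 facet normal 0.940 0.301 -0.163
  outer loop
   vertex 3.7 4.4 1.8
   vertex 4.8 0.1 0.2
   vertex 3.5 4.7 1.2
  endloop
 endfacet
 facet normal 0.961 0.269 -0.063
  outer loop
   vertex 3.7 4.4 1.8
   vertex 4.4 2.6 4.8
   vertex 4.8 0.1 0.2
  endloop
 endfacet
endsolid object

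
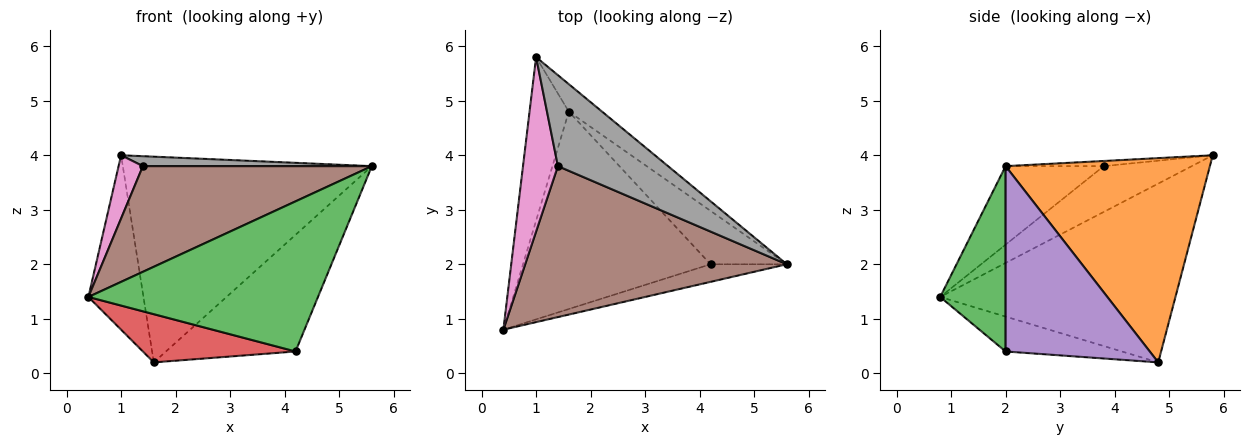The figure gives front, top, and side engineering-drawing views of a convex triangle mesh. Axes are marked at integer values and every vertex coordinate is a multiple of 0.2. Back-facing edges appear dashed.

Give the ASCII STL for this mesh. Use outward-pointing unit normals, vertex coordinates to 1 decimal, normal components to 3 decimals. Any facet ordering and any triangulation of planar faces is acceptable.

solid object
 facet normal -0.952 0.223 -0.209
  outer loop
   vertex 1.6 4.8 0.2
   vertex 0.4 0.8 1.4
   vertex 1.0 5.8 4.0
  endloop
 endfacet
 facet normal 0.631 0.769 -0.103
  outer loop
   vertex 1.6 4.8 0.2
   vertex 1.0 5.8 4.0
   vertex 5.6 2.0 3.8
  endloop
 endfacet
 facet normal 0.272 -0.956 -0.112
  outer loop
   vertex 4.2 2.0 0.4
   vertex 5.6 2.0 3.8
   vertex 0.4 0.8 1.4
  endloop
 endfacet
 facet normal -0.178 -0.233 -0.956
  outer loop
   vertex 4.2 2.0 0.4
   vertex 0.4 0.8 1.4
   vertex 1.6 4.8 0.2
  endloop
 endfacet
 facet normal 0.711 0.639 -0.293
  outer loop
   vertex 4.2 2.0 0.4
   vertex 1.6 4.8 0.2
   vertex 5.6 2.0 3.8
  endloop
 endfacet
 facet normal -0.239 -0.557 0.796
  outer loop
   vertex 1.4 3.8 3.8
   vertex 0.4 0.8 1.4
   vertex 5.6 2.0 3.8
  endloop
 endfacet
 facet normal -0.777 -0.215 0.592
  outer loop
   vertex 1.4 3.8 3.8
   vertex 1.0 5.8 4.0
   vertex 0.4 0.8 1.4
  endloop
 endfacet
 facet normal -0.047 -0.109 0.993
  outer loop
   vertex 1.4 3.8 3.8
   vertex 5.6 2.0 3.8
   vertex 1.0 5.8 4.0
  endloop
 endfacet
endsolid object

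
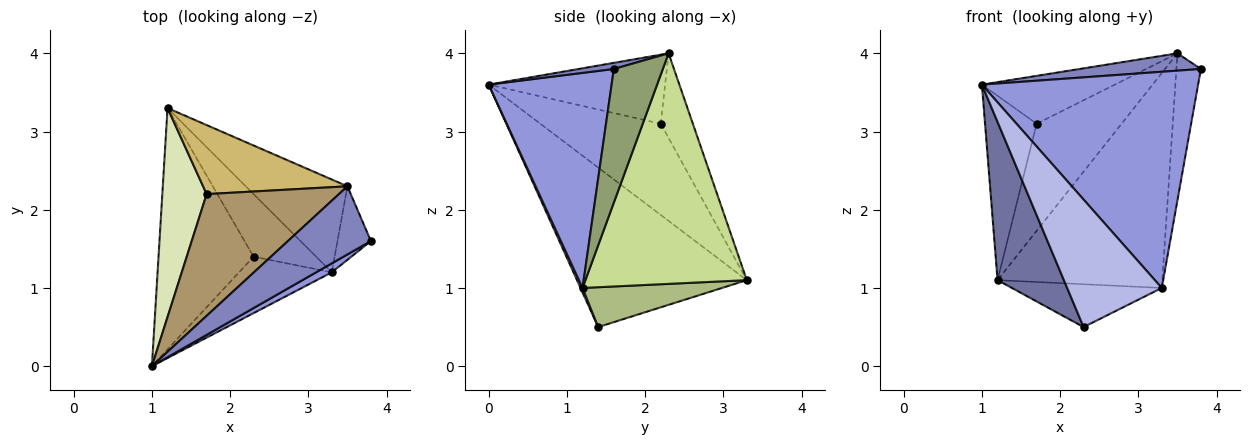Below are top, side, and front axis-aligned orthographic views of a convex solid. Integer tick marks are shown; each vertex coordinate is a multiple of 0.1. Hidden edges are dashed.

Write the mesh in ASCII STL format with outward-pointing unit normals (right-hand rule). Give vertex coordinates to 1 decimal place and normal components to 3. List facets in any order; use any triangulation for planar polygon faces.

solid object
 facet normal -0.814 -0.318 -0.485
  outer loop
   vertex 2.3 1.4 0.5
   vertex 1.0 0.0 3.6
   vertex 1.2 3.3 1.1
  endloop
 endfacet
 facet normal 0.071 -0.246 0.967
  outer loop
   vertex 3.5 2.3 4.0
   vertex 1.0 0.0 3.6
   vertex 3.8 1.6 3.8
  endloop
 endfacet
 facet normal 0.494 -0.869 0.036
  outer loop
   vertex 3.3 1.2 1.0
   vertex 3.8 1.6 3.8
   vertex 1.0 0.0 3.6
  endloop
 endfacet
 facet normal 0.020 -0.914 -0.405
  outer loop
   vertex 3.3 1.2 1.0
   vertex 1.0 0.0 3.6
   vertex 2.3 1.4 0.5
  endloop
 endfacet
 facet normal 0.873 0.436 -0.218
  outer loop
   vertex 3.3 1.2 1.0
   vertex 3.5 2.3 4.0
   vertex 3.8 1.6 3.8
  endloop
 endfacet
 facet normal 0.465 0.500 -0.730
  outer loop
   vertex 3.3 1.2 1.0
   vertex 2.3 1.4 0.5
   vertex 1.2 3.3 1.1
  endloop
 endfacet
 facet normal 0.669 0.683 -0.295
  outer loop
   vertex 3.3 1.2 1.0
   vertex 1.2 3.3 1.1
   vertex 3.5 2.3 4.0
  endloop
 endfacet
 facet normal -0.839 0.360 0.408
  outer loop
   vertex 1.7 2.2 3.1
   vertex 1.2 3.3 1.1
   vertex 1.0 0.0 3.6
  endloop
 endfacet
 facet normal -0.437 0.329 0.837
  outer loop
   vertex 1.7 2.2 3.1
   vertex 1.0 0.0 3.6
   vertex 3.5 2.3 4.0
  endloop
 endfacet
 facet normal -0.303 0.801 0.516
  outer loop
   vertex 1.7 2.2 3.1
   vertex 3.5 2.3 4.0
   vertex 1.2 3.3 1.1
  endloop
 endfacet
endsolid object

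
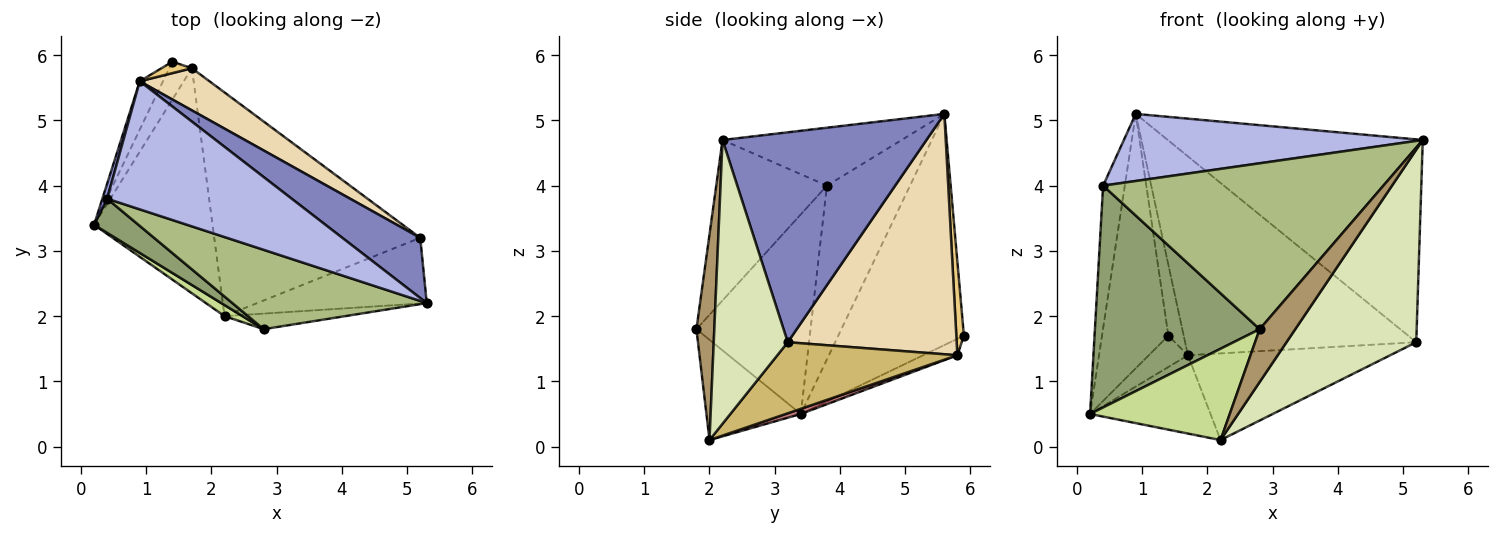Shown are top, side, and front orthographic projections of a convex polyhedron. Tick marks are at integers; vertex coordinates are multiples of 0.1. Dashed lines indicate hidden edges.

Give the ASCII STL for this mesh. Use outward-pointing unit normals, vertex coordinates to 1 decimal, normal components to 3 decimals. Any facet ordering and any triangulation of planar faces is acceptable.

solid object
 facet normal -0.881 0.465 -0.088
  outer loop
   vertex 0.9 5.6 5.1
   vertex 1.4 5.9 1.7
   vertex 0.2 3.4 0.5
  endloop
 endfacet
 facet normal 0.608 0.761 0.226
  outer loop
   vertex 5.2 3.2 1.6
   vertex 0.9 5.6 5.1
   vertex 5.3 2.2 4.7
  endloop
 endfacet
 facet normal -0.967 0.253 0.026
  outer loop
   vertex 0.4 3.8 4.0
   vertex 0.9 5.6 5.1
   vertex 0.2 3.4 0.5
  endloop
 endfacet
 facet normal -0.268 -0.447 0.853
  outer loop
   vertex 0.4 3.8 4.0
   vertex 5.3 2.2 4.7
   vertex 0.9 5.6 5.1
  endloop
 endfacet
 facet normal -0.565 -0.816 0.125
  outer loop
   vertex 2.8 1.8 1.8
   vertex 0.4 3.8 4.0
   vertex 0.2 3.4 0.5
  endloop
 endfacet
 facet normal -0.336 -0.850 0.406
  outer loop
   vertex 2.8 1.8 1.8
   vertex 5.3 2.2 4.7
   vertex 0.4 3.8 4.0
  endloop
 endfacet
 facet normal -0.557 -0.824 0.100
  outer loop
   vertex 2.2 2.0 0.1
   vertex 2.8 1.8 1.8
   vertex 0.2 3.4 0.5
  endloop
 endfacet
 facet normal 0.475 -0.833 -0.284
  outer loop
   vertex 2.2 2.0 0.1
   vertex 5.2 3.2 1.6
   vertex 5.3 2.2 4.7
  endloop
 endfacet
 facet normal 0.434 -0.864 -0.255
  outer loop
   vertex 2.2 2.0 0.1
   vertex 5.3 2.2 4.7
   vertex 2.8 1.8 1.8
  endloop
 endfacet
 facet normal 0.306 0.344 -0.888
  outer loop
   vertex 1.7 5.8 1.4
   vertex 5.2 3.2 1.6
   vertex 2.2 2.0 0.1
  endloop
 endfacet
 facet normal 0.439 0.887 0.143
  outer loop
   vertex 1.7 5.8 1.4
   vertex 1.4 5.9 1.7
   vertex 0.9 5.6 5.1
  endloop
 endfacet
 facet normal 0.582 0.796 0.169
  outer loop
   vertex 1.7 5.8 1.4
   vertex 0.9 5.6 5.1
   vertex 5.2 3.2 1.6
  endloop
 endfacet
 facet normal -0.487 0.557 -0.673
  outer loop
   vertex 1.7 5.8 1.4
   vertex 0.2 3.4 0.5
   vertex 1.4 5.9 1.7
  endloop
 endfacet
 facet normal 0.041 0.328 -0.944
  outer loop
   vertex 1.7 5.8 1.4
   vertex 2.2 2.0 0.1
   vertex 0.2 3.4 0.5
  endloop
 endfacet
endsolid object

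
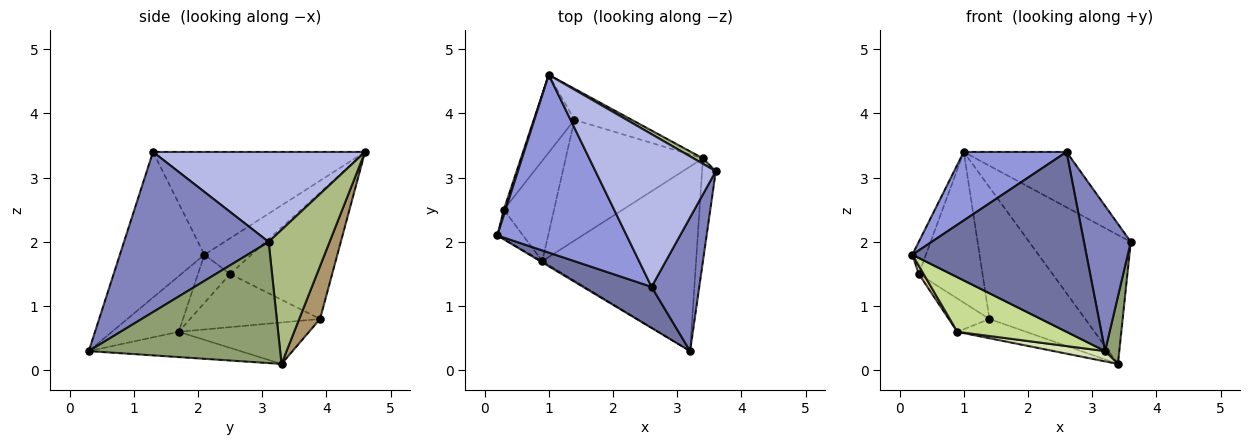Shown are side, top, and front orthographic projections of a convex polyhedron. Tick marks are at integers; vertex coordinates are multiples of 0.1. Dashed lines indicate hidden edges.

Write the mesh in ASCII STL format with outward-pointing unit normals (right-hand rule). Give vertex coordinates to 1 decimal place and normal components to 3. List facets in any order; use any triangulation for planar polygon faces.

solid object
 facet normal -0.428 -0.881 0.201
  outer loop
   vertex 2.6 1.3 3.4
   vertex 0.2 2.1 1.8
   vertex 3.2 0.3 0.3
  endloop
 endfacet
 facet normal 0.915 -0.296 0.273
  outer loop
   vertex 2.6 1.3 3.4
   vertex 3.2 0.3 0.3
   vertex 3.6 3.1 2.0
  endloop
 endfacet
 facet normal -0.596 -0.289 0.749
  outer loop
   vertex 1.0 4.6 3.4
   vertex 0.2 2.1 1.8
   vertex 2.6 1.3 3.4
  endloop
 endfacet
 facet normal 0.575 0.279 0.769
  outer loop
   vertex 1.0 4.6 3.4
   vertex 2.6 1.3 3.4
   vertex 3.6 3.1 2.0
  endloop
 endfacet
 facet normal 0.991 -0.074 -0.112
  outer loop
   vertex 3.4 3.3 0.1
   vertex 3.6 3.1 2.0
   vertex 3.2 0.3 0.3
  endloop
 endfacet
 facet normal 0.514 0.857 0.036
  outer loop
   vertex 3.4 3.3 0.1
   vertex 1.0 4.6 3.4
   vertex 3.6 3.1 2.0
  endloop
 endfacet
 facet normal -0.522 -0.853 -0.020
  outer loop
   vertex 0.9 1.7 0.6
   vertex 3.2 0.3 0.3
   vertex 0.2 2.1 1.8
  endloop
 endfacet
 facet normal -0.162 -0.055 -0.985
  outer loop
   vertex 0.9 1.7 0.6
   vertex 3.4 3.3 0.1
   vertex 3.2 0.3 0.3
  endloop
 endfacet
 facet normal 0.207 0.952 -0.225
  outer loop
   vertex 1.4 3.9 0.8
   vertex 1.0 4.6 3.4
   vertex 3.4 3.3 0.1
  endloop
 endfacet
 facet normal -0.286 0.151 -0.946
  outer loop
   vertex 1.4 3.9 0.8
   vertex 3.4 3.3 0.1
   vertex 0.9 1.7 0.6
  endloop
 endfacet
 facet normal -0.875 -0.131 -0.467
  outer loop
   vertex 0.3 2.5 1.5
   vertex 0.9 1.7 0.6
   vertex 0.2 2.1 1.8
  endloop
 endfacet
 facet normal -0.709 0.222 -0.670
  outer loop
   vertex 0.3 2.5 1.5
   vertex 1.4 3.9 0.8
   vertex 0.9 1.7 0.6
  endloop
 endfacet
 facet normal -0.960 0.276 0.048
  outer loop
   vertex 0.3 2.5 1.5
   vertex 0.2 2.1 1.8
   vertex 1.0 4.6 3.4
  endloop
 endfacet
 facet normal -0.818 0.511 -0.263
  outer loop
   vertex 0.3 2.5 1.5
   vertex 1.0 4.6 3.4
   vertex 1.4 3.9 0.8
  endloop
 endfacet
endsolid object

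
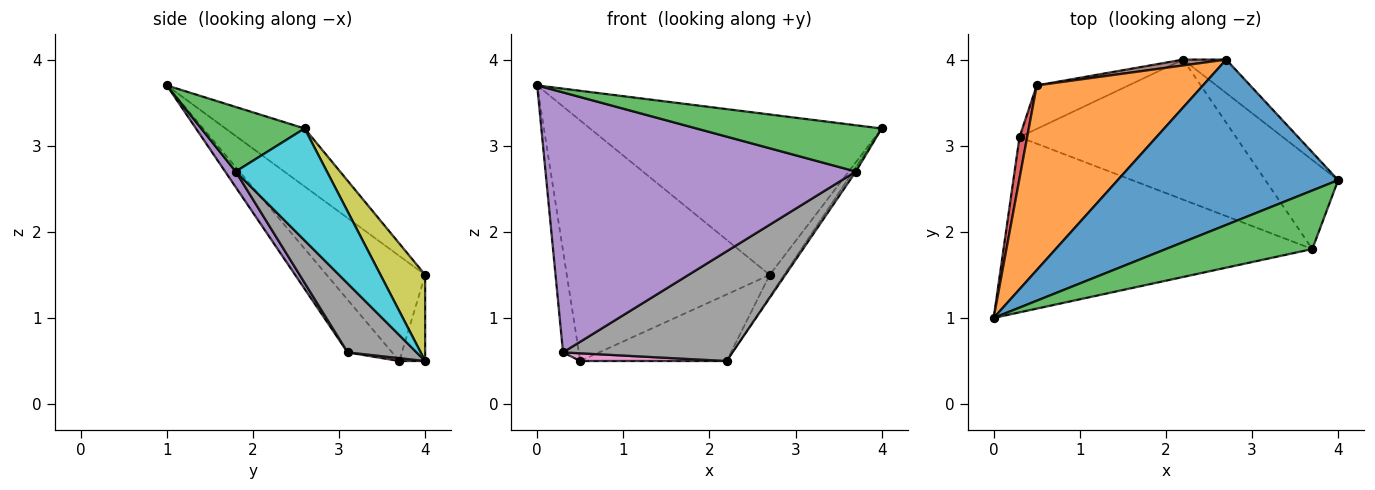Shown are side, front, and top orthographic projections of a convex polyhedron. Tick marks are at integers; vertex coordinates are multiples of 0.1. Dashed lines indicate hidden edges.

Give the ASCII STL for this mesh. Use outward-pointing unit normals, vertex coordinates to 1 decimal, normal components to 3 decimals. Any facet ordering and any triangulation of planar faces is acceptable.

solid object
 facet normal -0.186 0.684 0.705
  outer loop
   vertex 2.7 4.0 1.5
   vertex 0.0 1.0 3.7
   vertex 4.0 2.6 3.2
  endloop
 endfacet
 facet normal -0.359 0.740 0.568
  outer loop
   vertex 2.7 4.0 1.5
   vertex 0.5 3.7 0.5
   vertex 0.0 1.0 3.7
  endloop
 endfacet
 facet normal 0.327 -0.586 0.741
  outer loop
   vertex 3.7 1.8 2.7
   vertex 4.0 2.6 3.2
   vertex 0.0 1.0 3.7
  endloop
 endfacet
 facet normal -0.933 0.334 0.136
  outer loop
   vertex 0.3 3.1 0.6
   vertex 0.0 1.0 3.7
   vertex 0.5 3.7 0.5
  endloop
 endfacet
 facet normal 0.028 -0.829 -0.559
  outer loop
   vertex 0.3 3.1 0.6
   vertex 3.7 1.8 2.7
   vertex 0.0 1.0 3.7
  endloop
 endfacet
 facet normal -0.173 0.981 0.087
  outer loop
   vertex 2.2 4.0 0.5
   vertex 0.5 3.7 0.5
   vertex 2.7 4.0 1.5
  endloop
 endfacet
 facet normal 0.031 -0.174 -0.984
  outer loop
   vertex 2.2 4.0 0.5
   vertex 0.3 3.1 0.6
   vertex 0.5 3.7 0.5
  endloop
 endfacet
 facet normal 0.243 -0.598 -0.764
  outer loop
   vertex 2.2 4.0 0.5
   vertex 3.7 1.8 2.7
   vertex 0.3 3.1 0.6
  endloop
 endfacet
 facet normal 0.860 0.276 -0.430
  outer loop
   vertex 2.2 4.0 0.5
   vertex 2.7 4.0 1.5
   vertex 4.0 2.6 3.2
  endloop
 endfacet
 facet normal 0.838 0.026 -0.545
  outer loop
   vertex 2.2 4.0 0.5
   vertex 4.0 2.6 3.2
   vertex 3.7 1.8 2.7
  endloop
 endfacet
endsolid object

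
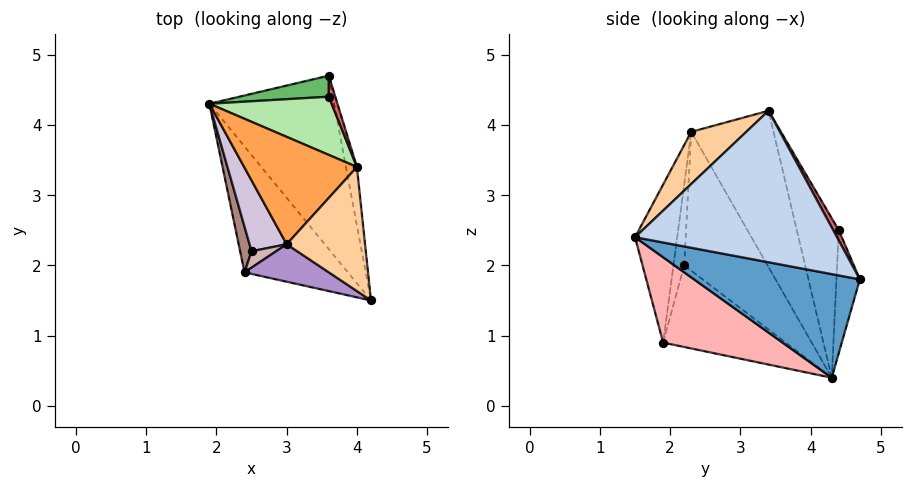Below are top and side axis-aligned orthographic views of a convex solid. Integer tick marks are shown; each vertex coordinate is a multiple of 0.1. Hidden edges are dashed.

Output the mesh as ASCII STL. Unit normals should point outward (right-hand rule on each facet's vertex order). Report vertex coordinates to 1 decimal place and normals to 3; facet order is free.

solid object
 facet normal 0.639 -0.024 -0.769
  outer loop
   vertex 3.6 4.7 1.8
   vertex 4.2 1.5 2.4
   vertex 1.9 4.3 0.4
  endloop
 endfacet
 facet normal 0.983 0.171 -0.071
  outer loop
   vertex 4.0 3.4 4.2
   vertex 4.2 1.5 2.4
   vertex 3.6 4.7 1.8
  endloop
 endfacet
 facet normal -0.702 0.500 0.507
  outer loop
   vertex 3.0 2.3 3.9
   vertex 4.0 3.4 4.2
   vertex 1.9 4.3 0.4
  endloop
 endfacet
 facet normal 0.447 -0.590 0.672
  outer loop
   vertex 3.0 2.3 3.9
   vertex 4.2 1.5 2.4
   vertex 4.0 3.4 4.2
  endloop
 endfacet
 facet normal -0.476 0.809 0.347
  outer loop
   vertex 3.6 4.4 2.5
   vertex 3.6 4.7 1.8
   vertex 1.9 4.3 0.4
  endloop
 endfacet
 facet normal -0.645 0.583 0.494
  outer loop
   vertex 3.6 4.4 2.5
   vertex 1.9 4.3 0.4
   vertex 4.0 3.4 4.2
  endloop
 endfacet
 facet normal 0.529 0.780 0.334
  outer loop
   vertex 3.6 4.4 2.5
   vertex 4.0 3.4 4.2
   vertex 3.6 4.7 1.8
  endloop
 endfacet
 facet normal 0.636 -0.028 -0.771
  outer loop
   vertex 2.4 1.9 0.9
   vertex 1.9 4.3 0.4
   vertex 4.2 1.5 2.4
  endloop
 endfacet
 facet normal -0.364 -0.911 0.194
  outer loop
   vertex 2.4 1.9 0.9
   vertex 4.2 1.5 2.4
   vertex 3.0 2.3 3.9
  endloop
 endfacet
 facet normal -0.963 -0.079 0.258
  outer loop
   vertex 2.5 2.2 2.0
   vertex 3.0 2.3 3.9
   vertex 1.9 4.3 0.4
  endloop
 endfacet
 facet normal -0.975 -0.175 0.136
  outer loop
   vertex 2.5 2.2 2.0
   vertex 1.9 4.3 0.4
   vertex 2.4 1.9 0.9
  endloop
 endfacet
 facet normal -0.766 -0.599 0.233
  outer loop
   vertex 2.5 2.2 2.0
   vertex 2.4 1.9 0.9
   vertex 3.0 2.3 3.9
  endloop
 endfacet
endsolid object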